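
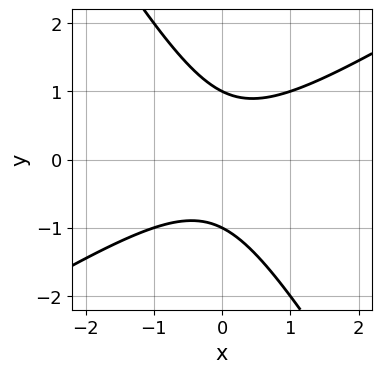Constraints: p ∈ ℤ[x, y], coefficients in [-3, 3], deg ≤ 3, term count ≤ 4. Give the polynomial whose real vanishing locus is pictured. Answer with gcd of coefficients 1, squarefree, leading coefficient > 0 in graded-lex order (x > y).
First, degree: a generic line meets the curve in up to 2 points, so deg p = 2.
Next, from the visible intercepts: the curve avoids every integer x-axis point in the box; among the integer gridlines, it crosses the y-axis at y ∈ {-1, 1}.
Finally, putting this together gives p.

x^2 - x*y - y^2 + 1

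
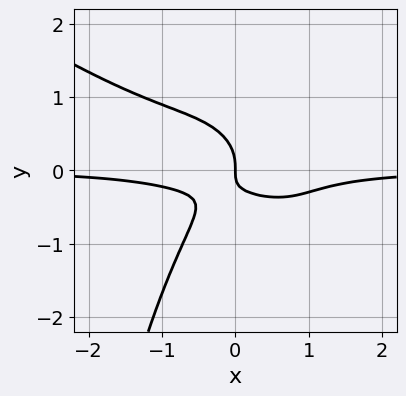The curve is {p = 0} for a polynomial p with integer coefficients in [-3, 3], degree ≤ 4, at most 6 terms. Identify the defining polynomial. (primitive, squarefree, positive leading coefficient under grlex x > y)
(a) Degree: the shape is more complex than any degree-3 curve, so deg p = 4.
(b) Against the integer gridlines: it crosses the y-axis at the gridline y = 0; one x-axis crossing is at x = 0.
(c) Solving for integer coefficients yields p as stated.

2*x^3*y + 3*x^2*y^2 + 3*y^3 + 2*x*y + x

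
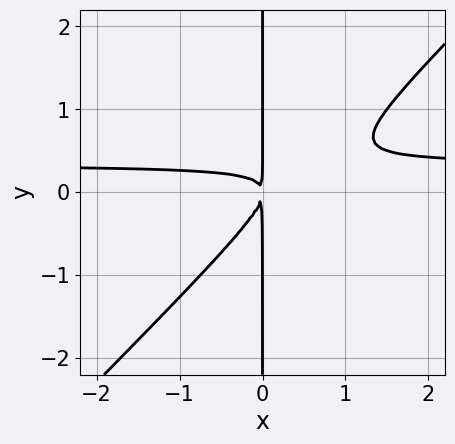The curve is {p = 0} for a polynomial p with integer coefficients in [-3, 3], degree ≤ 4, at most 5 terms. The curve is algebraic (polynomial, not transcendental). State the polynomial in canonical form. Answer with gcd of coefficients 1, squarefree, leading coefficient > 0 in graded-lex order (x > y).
3*x^2*y - 3*x*y^2 - x^2

(a) deg p = 3. No degree-2 curve has this shape.
(b) Reading off the gridlines: the visible y-axis segment lies entirely on the curve.
(c) Fitting integer coefficients to these (and the overall shape) gives p.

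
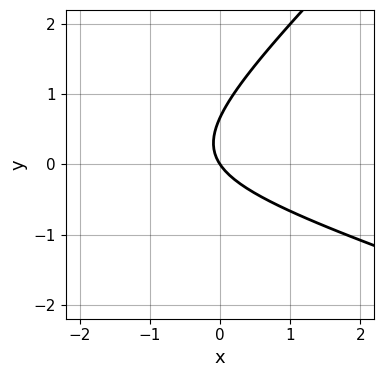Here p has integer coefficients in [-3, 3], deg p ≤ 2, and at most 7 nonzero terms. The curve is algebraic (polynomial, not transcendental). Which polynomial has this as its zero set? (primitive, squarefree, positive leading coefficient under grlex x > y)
x^2 + 2*x*y - 3*y^2 + 3*x + 2*y

Degree: no degree-1 curve has this shape, so deg p = 2.
Reading off the gridlines: one y-axis crossing is at y = 0; it meets the x-axis at x = 0 (among the integer gridlines).
The integer polynomial consistent with all of this is the stated p.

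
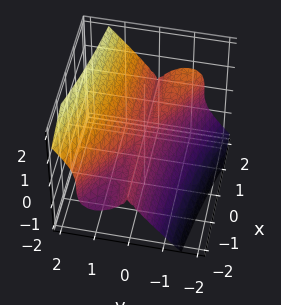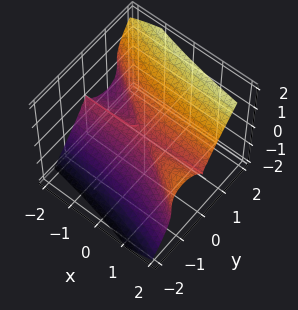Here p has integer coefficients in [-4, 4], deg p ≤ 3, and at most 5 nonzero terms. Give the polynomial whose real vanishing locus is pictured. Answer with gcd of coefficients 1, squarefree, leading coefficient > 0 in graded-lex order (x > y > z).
2*x*y^2 + 3*y^3 - 2*z^3

(a) Degree: the shape is more complex than any degree-2 surface, so deg p = 3.
(b) From the visible intercepts: it crosses the y-axis at the gridline y = 0; the visible x-axis segment lies entirely on the surface.
(c) Solving for integer coefficients yields p as stated.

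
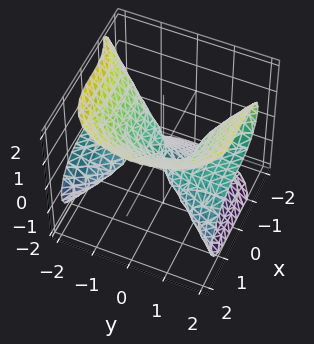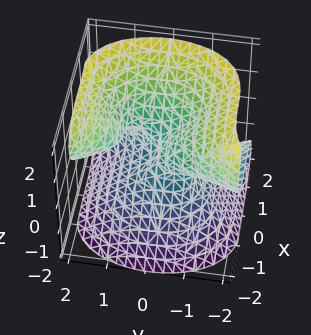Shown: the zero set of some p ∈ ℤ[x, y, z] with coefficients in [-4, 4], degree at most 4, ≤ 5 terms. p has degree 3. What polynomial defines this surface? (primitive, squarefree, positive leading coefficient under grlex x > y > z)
3*x^3 + 3*y^2*z - 3*z^3 - y

(a) Degree: the shape is more complex than any degree-2 surface, so deg p = 3.
(b) Reading off the gridlines: one z-axis crossing is at z = 0; it crosses the y-axis at the gridline y = 0; it crosses the x-axis at the gridline x = 0.
(c) Fitting integer coefficients to these (and the overall shape) gives p.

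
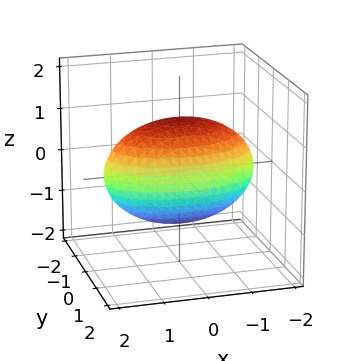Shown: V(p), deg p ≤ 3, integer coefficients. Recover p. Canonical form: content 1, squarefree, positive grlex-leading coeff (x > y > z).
(a) The degree is 2 — bounded and convex; a quadric.
(b) Symmetries: mirror symmetry y ↦ −y ⇒ only even powers of y; it's symmetric under x → −x, forcing even powers of x; mirror symmetry z ↦ −z ⇒ only even powers of z.
(c) Checking where it meets the axes: among the integer gridlines, it crosses the y-axis at y ∈ {-1, 1}.
(d) Matching integer coefficients to the picture gives p.

x^2 + 3*y^2 + 2*z^2 - 3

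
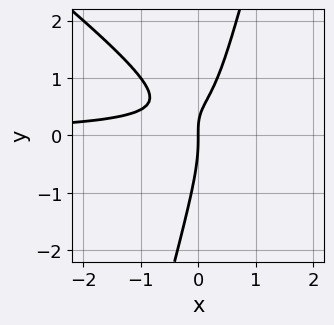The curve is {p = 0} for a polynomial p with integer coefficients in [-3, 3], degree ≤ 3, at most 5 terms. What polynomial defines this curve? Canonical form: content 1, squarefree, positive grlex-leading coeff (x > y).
3*x^2*y + 3*x*y^2 - y^3 - 3*x*y + 2*x

(a) deg p = 3.
(b) Observable constraints: it crosses the y-axis at the gridline y = 0; it meets the x-axis at x = 0 (among the integer gridlines).
(c) The integer polynomial consistent with all of this is the stated p.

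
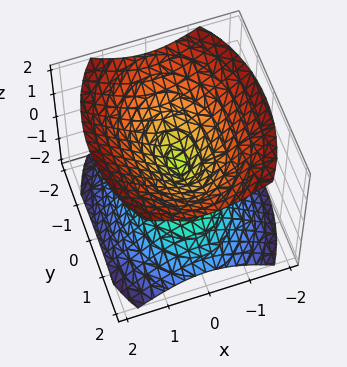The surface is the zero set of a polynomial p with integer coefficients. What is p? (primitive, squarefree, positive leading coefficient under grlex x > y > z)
(a) I count 2 distinct pieces. They look like related sheets of one shape, so recover p as a whole.
(b) Degree: two nappes meeting at a single point; a quadric, so deg p = 2.
(c) Symmetries: mirror symmetry z ↦ −z ⇒ only even powers of z; the x ↦ −x reflection is a symmetry, so x appears only in even powers; it's symmetric under y → −y, forcing even powers of y.
(d) Against the integer gridlines: it meets the z-axis at z = 0 (among the integer gridlines); it crosses the x-axis at the gridline x = 0.
(e) Solving for integer coefficients yields p as stated.

2*x^2 + y^2 - 2*z^2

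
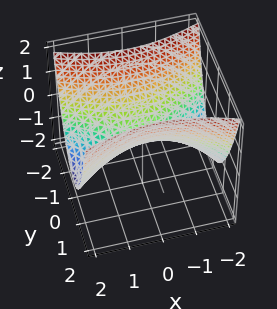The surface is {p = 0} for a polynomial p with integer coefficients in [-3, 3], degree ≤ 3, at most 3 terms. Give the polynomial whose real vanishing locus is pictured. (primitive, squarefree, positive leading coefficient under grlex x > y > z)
x^2 - 3*y^2 + 3*z

First, the degree is 2 — a hyperbolic paraboloid; a quadric.
Then, symmetries: mirror symmetry y ↦ −y ⇒ only even powers of y; it's symmetric under x → −x, forcing even powers of x.
Then, reading off the gridlines: it meets the y-axis at y = 0 (among the integer gridlines); one x-axis crossing is at x = 0; it meets the z-axis at z = 0 (among the integer gridlines).
Finally, matching integer coefficients to the picture gives p.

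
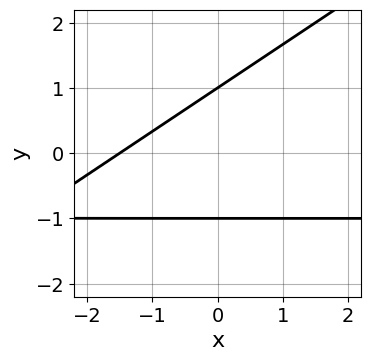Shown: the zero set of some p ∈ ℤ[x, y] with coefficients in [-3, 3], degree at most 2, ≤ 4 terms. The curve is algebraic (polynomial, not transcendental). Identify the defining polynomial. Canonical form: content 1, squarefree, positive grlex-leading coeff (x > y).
The degree is 2 — a generic line meets the curve in up to 2 points.
Checking where it meets the axes: among the integer gridlines, it crosses the y-axis at y ∈ {-1, 1}.
The integer polynomial consistent with all of this is the stated p.

2*x*y - 3*y^2 + 2*x + 3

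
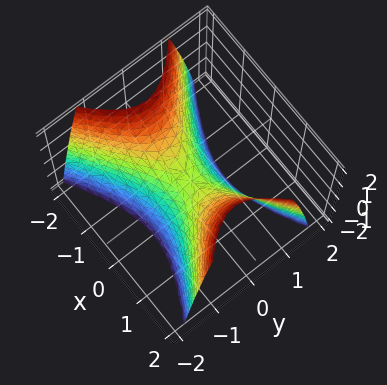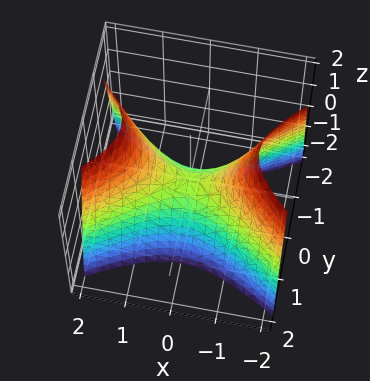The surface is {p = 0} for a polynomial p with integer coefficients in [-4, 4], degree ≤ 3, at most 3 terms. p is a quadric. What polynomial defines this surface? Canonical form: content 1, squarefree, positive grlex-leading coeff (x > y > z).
x^2 - 2*y^2 - z

First, the degree is 2 — a saddle surface; a quadric.
Then, symmetries: it's symmetric under y → −y, forcing even powers of y; the x ↦ −x reflection is a symmetry, so x appears only in even powers.
Next, reading off the gridlines: it meets the x-axis at x = 0 (among the integer gridlines); it crosses the z-axis at the gridline z = 0; one y-axis crossing is at y = 0.
Finally, putting this together gives p.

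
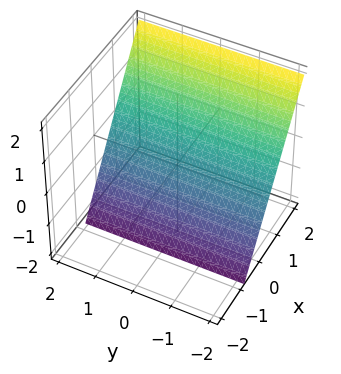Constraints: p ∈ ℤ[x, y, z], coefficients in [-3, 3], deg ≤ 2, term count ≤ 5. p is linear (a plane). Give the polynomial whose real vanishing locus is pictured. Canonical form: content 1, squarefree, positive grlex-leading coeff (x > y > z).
1. Degree: the surface is flat (a plane), so deg p = 1.
2. Observable constraints: it misses every integer gridline on the y-axis; one z-axis crossing is at z = -1.
3. The integer polynomial consistent with all of this is the stated p.

3*x - 2*z - 2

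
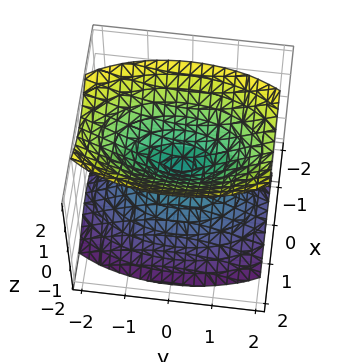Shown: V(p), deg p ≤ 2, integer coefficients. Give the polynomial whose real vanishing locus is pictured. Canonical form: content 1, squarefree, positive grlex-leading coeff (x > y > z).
3*x^2 + y^2 - 2*z^2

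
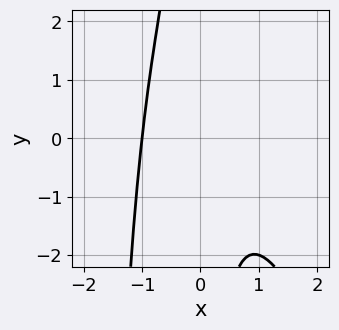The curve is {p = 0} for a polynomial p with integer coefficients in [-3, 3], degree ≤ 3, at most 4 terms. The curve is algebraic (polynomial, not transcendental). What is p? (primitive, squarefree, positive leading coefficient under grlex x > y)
1. Degree: no degree-2 curve has this shape, so deg p = 3.
2. Checking where it meets the axes: the curve avoids every integer y-axis point in the box; one x-axis crossing is at x = -1.
3. The integer polynomial consistent with all of this is the stated p.

3*x^3 + x^2*y + 2*x*y + 3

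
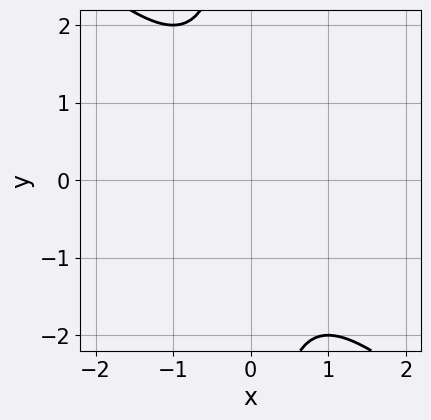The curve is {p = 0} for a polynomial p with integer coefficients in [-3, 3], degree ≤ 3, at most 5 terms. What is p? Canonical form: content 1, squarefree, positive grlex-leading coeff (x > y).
x^2 + x*y + 1

1. The degree is 2 — the shape is more complex than any degree-1 curve.
2. Observable constraints: no x-intercept at any integer in the box; the curve avoids every integer y-axis point in the box.
3. Fitting integer coefficients to these (and the overall shape) gives p.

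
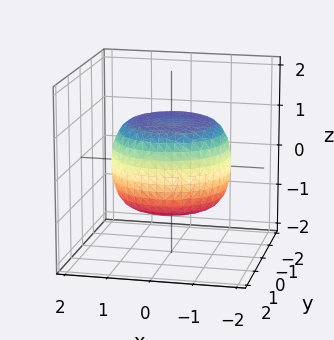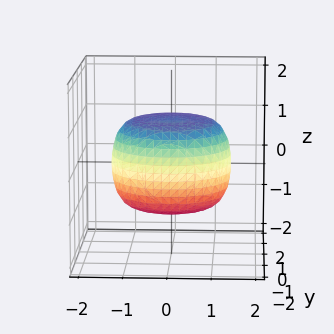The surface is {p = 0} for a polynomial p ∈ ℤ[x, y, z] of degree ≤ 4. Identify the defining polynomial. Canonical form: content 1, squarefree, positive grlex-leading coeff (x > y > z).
x^4 + 2*x^2*y^2 + y^4 - x^2 - y^2 + 2*z^2 - 2

First, the degree is 4 — no degree-3 surface has this shape.
Then, symmetries: rotational symmetry about the z-axis ⇒ p depends on x, y only through x² + y².
Next, checking where it meets the axes: a circular section at z = 0 has radius between 1 and 2; the z-axis gridline crossings are at z ∈ {-1, 1}.
Finally, the integer polynomial consistent with all of this is the stated p.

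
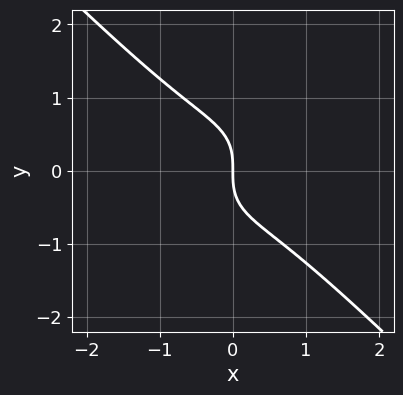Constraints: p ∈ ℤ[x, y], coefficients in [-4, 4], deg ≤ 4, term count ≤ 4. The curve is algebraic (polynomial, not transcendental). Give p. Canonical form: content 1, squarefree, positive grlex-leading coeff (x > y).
x^3 + y^3 + x

(a) deg p = 3. No degree-2 curve has this shape.
(b) From the visible intercepts: one y-axis crossing is at y = 0; it crosses the x-axis at the gridline x = 0.
(c) Assembling these constraints gives the stated polynomial.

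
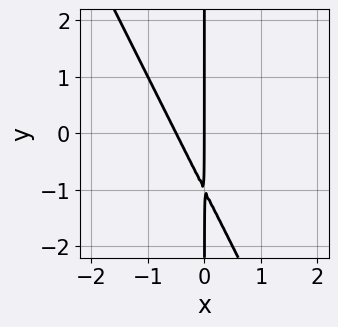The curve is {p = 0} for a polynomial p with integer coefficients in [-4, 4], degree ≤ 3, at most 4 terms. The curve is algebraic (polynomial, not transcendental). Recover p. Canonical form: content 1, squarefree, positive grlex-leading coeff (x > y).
(a) Degree: the shape is more complex than any degree-1 curve, so deg p = 2.
(b) Checking where it meets the axes: the visible y-axis segment lies entirely on the curve; one x-axis crossing is at x = 0.
(c) Solving for integer coefficients yields p as stated.

2*x^2 + x*y + x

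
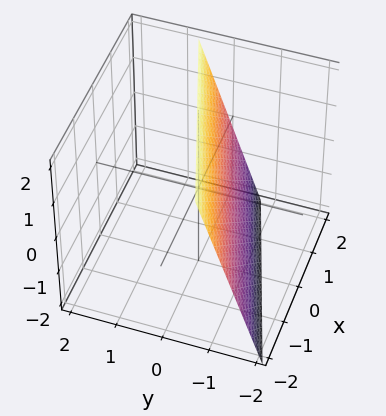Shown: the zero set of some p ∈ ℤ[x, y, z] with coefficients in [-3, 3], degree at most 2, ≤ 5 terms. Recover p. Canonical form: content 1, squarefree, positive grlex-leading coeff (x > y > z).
Degree: every cross-section is a straight line — this is a plane, so deg p = 1.
Reading off the gridlines: it meets the z-axis at z = 2 (among the integer gridlines); it meets the x-axis at x = 2 (among the integer gridlines).
Assembling these constraints gives the stated polynomial.

x - 3*y + z - 2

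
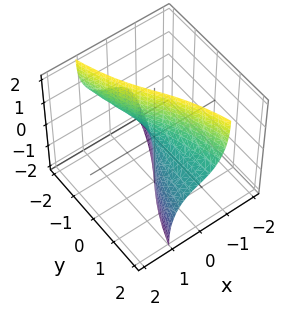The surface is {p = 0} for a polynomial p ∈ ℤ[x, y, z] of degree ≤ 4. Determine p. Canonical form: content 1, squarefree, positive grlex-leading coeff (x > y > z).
2*x^3 + x*z^2 + 2*y*z + 2*x

Degree: a generic line meets the surface in up to 3 points, so deg p = 3.
Reading off the gridlines: every point of the y-axis in the box is on the surface; the visible z-axis segment lies entirely on the surface.
Putting this together gives p.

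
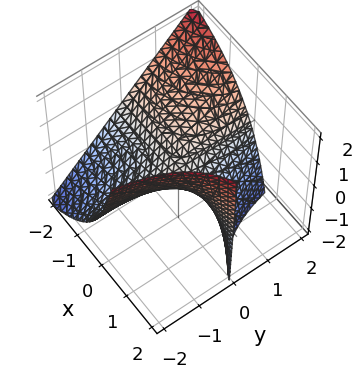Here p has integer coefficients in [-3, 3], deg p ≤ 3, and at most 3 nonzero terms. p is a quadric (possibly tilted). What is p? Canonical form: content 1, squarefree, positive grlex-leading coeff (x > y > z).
2*x*y - x*z + 2*z

First, the degree is 2 — no degree-1 surface has this shape.
Next, from the axis intercepts and sections: every point of the y-axis in the box is on the surface; every point of the x-axis in the box is on the surface; it meets the z-axis at z = 0 (among the integer gridlines).
Finally, these observations pin down the coefficients.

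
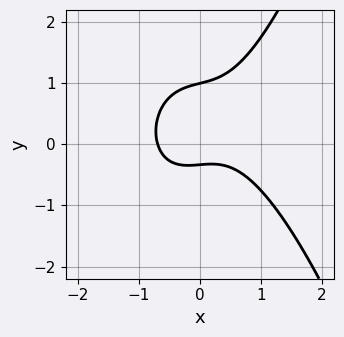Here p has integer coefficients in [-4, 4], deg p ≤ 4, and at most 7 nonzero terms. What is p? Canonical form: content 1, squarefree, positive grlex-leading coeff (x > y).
1. deg p = 3. No degree-2 curve has this shape.
2. Checking where it meets the axes: it meets the y-axis at y = 1 (among the integer gridlines).
3. Assembling these constraints gives the stated polynomial.

3*x^3 + x*y - 3*y^2 + 2*y + 1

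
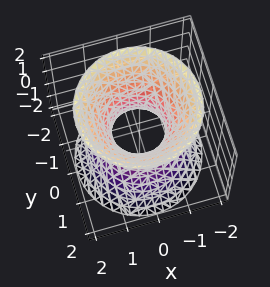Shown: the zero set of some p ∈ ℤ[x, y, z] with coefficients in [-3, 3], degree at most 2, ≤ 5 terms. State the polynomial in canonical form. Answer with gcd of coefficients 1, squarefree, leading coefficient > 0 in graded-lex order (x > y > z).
1. The degree is 2 — a generic line meets the surface in up to 2 points.
2. Symmetries: the surface is invariant under rotation about z: p = q(x² + y², z).
3. Reading off the gridlines: a circular section at z = -1 has radius between 1 and 2; no z-intercept at any integer in the box.
4. Matching integer coefficients to the picture gives p.

3*x^2 + 3*y^2 - 2*z^2 - 2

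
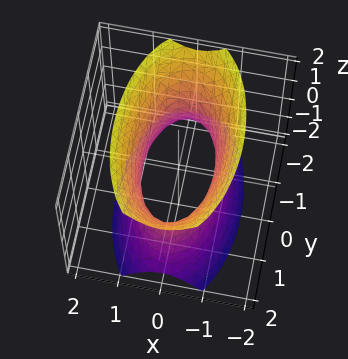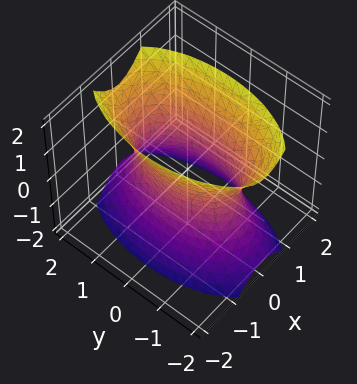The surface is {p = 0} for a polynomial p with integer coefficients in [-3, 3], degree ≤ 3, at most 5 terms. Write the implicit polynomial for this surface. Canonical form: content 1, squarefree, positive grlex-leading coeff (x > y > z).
Degree: an hourglass — one-sheet hyperboloid; a quadric, so deg p = 2.
Symmetries: it's symmetric under z → −z, forcing even powers of z; mirror symmetry y ↦ −y ⇒ only even powers of y; the x ↦ −x reflection is a symmetry, so x appears only in even powers.
From the visible intercepts: it misses every integer gridline on the z-axis.
Solving for integer coefficients yields p as stated.

3*x^2 + y^2 - z^2 - 2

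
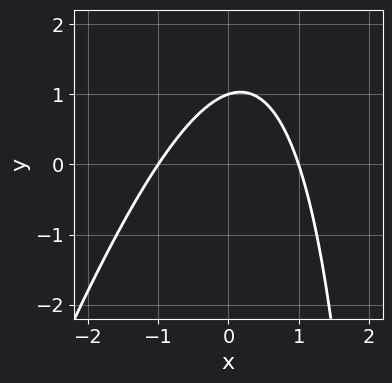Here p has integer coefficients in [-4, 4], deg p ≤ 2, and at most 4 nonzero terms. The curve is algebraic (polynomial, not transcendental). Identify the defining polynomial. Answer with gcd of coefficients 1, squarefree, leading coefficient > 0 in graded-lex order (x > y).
3*x^2 - x*y + 3*y - 3

1. The degree is 2 — no degree-1 curve has this shape.
2. From the axis intercepts and sections: one y-axis crossing is at y = 1; among the integer gridlines, it crosses the x-axis at x ∈ {-1, 1}.
3. Matching integer coefficients to the picture gives p.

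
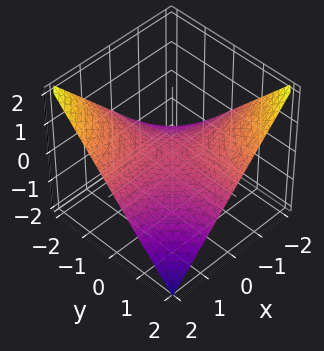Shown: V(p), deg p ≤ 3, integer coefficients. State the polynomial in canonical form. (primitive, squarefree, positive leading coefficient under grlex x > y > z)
x*y + 2*z

(a) Degree: a hyperbolic paraboloid; a quadric, so deg p = 2.
(b) From the axis intercepts and sections: every point of the x-axis in the box is on the surface; the visible y-axis segment lies entirely on the surface; it crosses the z-axis at the gridline z = 0.
(c) These observations pin down the coefficients.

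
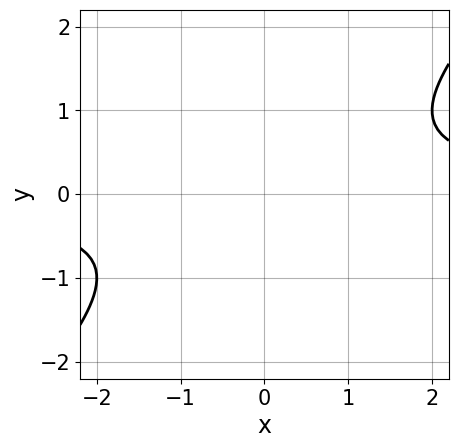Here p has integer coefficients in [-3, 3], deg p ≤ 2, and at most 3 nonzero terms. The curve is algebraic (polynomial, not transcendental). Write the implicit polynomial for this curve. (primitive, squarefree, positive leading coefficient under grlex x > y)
x*y - y^2 - 1

The degree is 2 — a generic line meets the curve in up to 2 points.
Against the integer gridlines: it misses every integer gridline on the x-axis; no y-intercept at any integer in the box.
Fitting integer coefficients to these (and the overall shape) gives p.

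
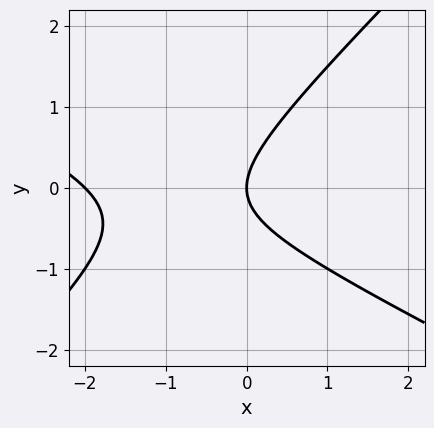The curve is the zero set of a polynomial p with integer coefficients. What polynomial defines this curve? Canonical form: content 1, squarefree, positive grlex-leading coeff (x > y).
x^2 + x*y - 2*y^2 + 2*x

(a) The degree is 2 — the shape is more complex than any degree-1 curve.
(b) From the visible intercepts: it crosses the y-axis at the gridline y = 0; the x-axis gridline crossings are at x ∈ {-2, 0}.
(c) Solving for integer coefficients yields p as stated.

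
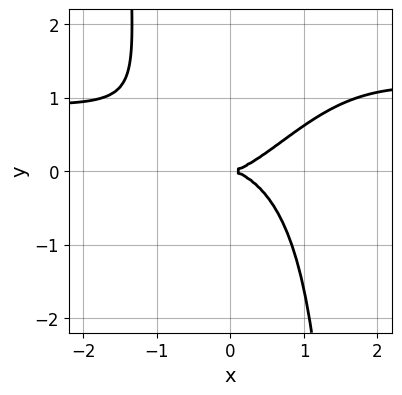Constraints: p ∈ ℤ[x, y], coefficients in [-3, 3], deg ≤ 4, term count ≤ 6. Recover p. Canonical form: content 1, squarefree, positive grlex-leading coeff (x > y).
(a) The degree is 4 — no degree-3 curve has this shape.
(b) Observable constraints: it meets the x-axis at x = 0 (among the integer gridlines); one y-axis crossing is at y = 0.
(c) Matching integer coefficients to the picture gives p.

2*x^3*y - x^2*y^2 - 2*x^3 + 3*y^2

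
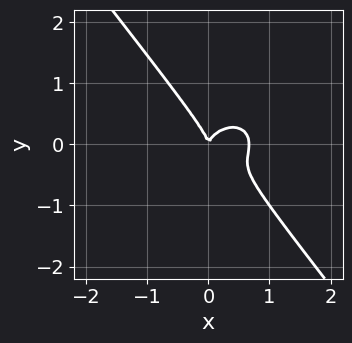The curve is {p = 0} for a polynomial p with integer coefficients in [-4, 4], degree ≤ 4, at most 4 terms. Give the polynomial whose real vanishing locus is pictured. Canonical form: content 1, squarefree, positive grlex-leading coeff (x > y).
3*x^3 + 2*x*y^2 + 3*y^3 - 2*x^2

Degree: no degree-2 curve has this shape, so deg p = 3.
Against the integer gridlines: it meets the x-axis at x = 0 (among the integer gridlines); it crosses the y-axis at the gridline y = 0.
Putting this together gives p.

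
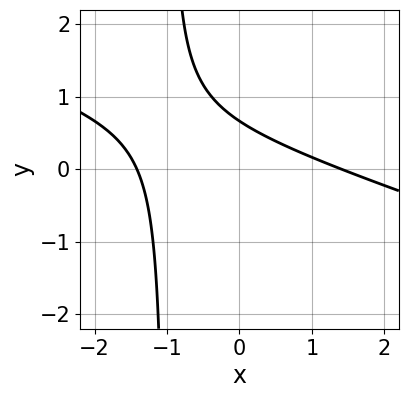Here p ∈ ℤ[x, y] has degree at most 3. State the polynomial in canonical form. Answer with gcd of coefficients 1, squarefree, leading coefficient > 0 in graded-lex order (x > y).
Degree: a generic line meets the curve in up to 2 points, so deg p = 2.
The integer polynomial consistent with all of this is the stated p.

x^2 + 3*x*y + 3*y - 2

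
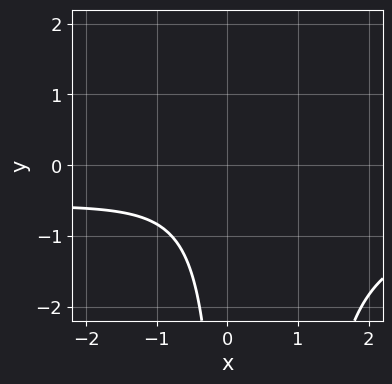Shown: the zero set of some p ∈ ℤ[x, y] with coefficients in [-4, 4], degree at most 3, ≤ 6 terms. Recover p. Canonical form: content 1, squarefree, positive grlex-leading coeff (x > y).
3*x^2*y + 2*x^2 - 3*x*y + 3

Degree: a generic line meets the curve in up to 3 points, so deg p = 3.
Against the integer gridlines: the curve avoids every integer x-axis point in the box; it misses every integer gridline on the y-axis.
Putting this together gives p.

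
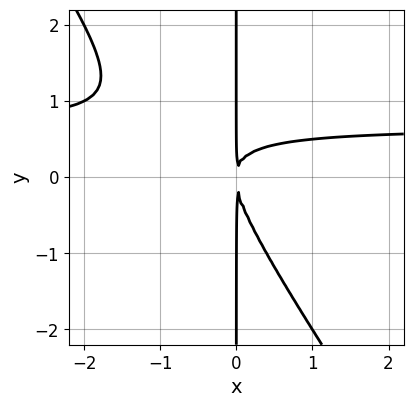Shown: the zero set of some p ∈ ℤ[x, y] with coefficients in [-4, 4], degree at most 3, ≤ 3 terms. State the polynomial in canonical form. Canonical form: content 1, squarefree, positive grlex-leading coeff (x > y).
3*x^2*y + 2*x*y^2 - 2*x^2

First, degree: no degree-2 curve has this shape, so deg p = 3.
Next, observable constraints: the visible y-axis segment lies entirely on the curve.
Finally, matching integer coefficients to the picture gives p.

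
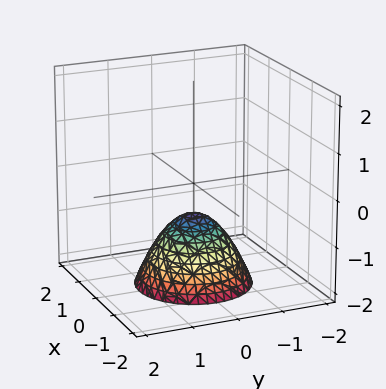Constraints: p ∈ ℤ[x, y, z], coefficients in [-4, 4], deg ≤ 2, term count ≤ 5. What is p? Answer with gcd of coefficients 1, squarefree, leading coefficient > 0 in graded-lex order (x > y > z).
3*x^2 + 3*y^2 + 3*z + 2

(a) The degree is 2 — the shape is more complex than any degree-1 surface.
(b) Symmetries: every cross-section ⟂ z is a circle, so x, y appear only via x² + y².
(c) From the axis intercepts and sections: no y-intercept at any integer in the box; a circular section at z = -1 has radius between 0 and 1.
(d) Assembling these constraints gives the stated polynomial.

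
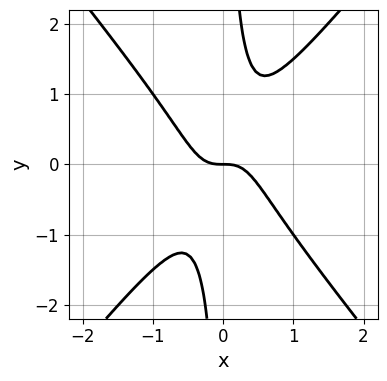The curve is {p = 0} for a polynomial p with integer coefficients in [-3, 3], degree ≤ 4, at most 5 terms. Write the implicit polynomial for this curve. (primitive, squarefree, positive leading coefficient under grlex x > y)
3*x^3 - 2*x*y^2 + y

Degree: the shape is more complex than any degree-2 curve, so deg p = 3.
Observable constraints: it crosses the y-axis at the gridline y = 0; it crosses the x-axis at the gridline x = 0.
Assembling these constraints gives the stated polynomial.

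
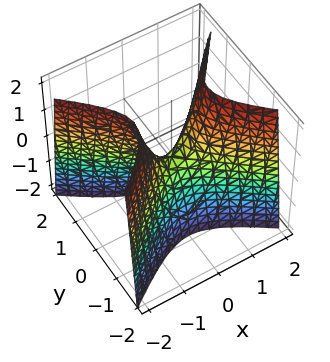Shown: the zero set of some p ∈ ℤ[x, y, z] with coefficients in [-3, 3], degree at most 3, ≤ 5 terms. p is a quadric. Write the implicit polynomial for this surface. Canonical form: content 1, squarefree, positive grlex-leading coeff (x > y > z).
2*x^2 - 3*y^2 - z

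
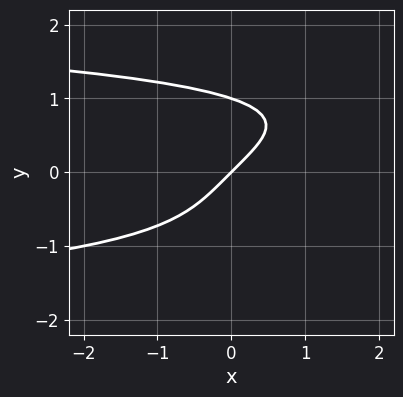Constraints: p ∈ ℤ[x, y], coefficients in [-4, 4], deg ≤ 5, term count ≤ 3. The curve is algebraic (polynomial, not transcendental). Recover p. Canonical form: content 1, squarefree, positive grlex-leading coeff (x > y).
First, deg p = 4.
Then, against the integer gridlines: among the integer gridlines, it crosses the y-axis at y ∈ {0, 1}; it meets the x-axis at x = 0 (among the integer gridlines).
Finally, solving for integer coefficients yields p as stated.

y^4 + x - y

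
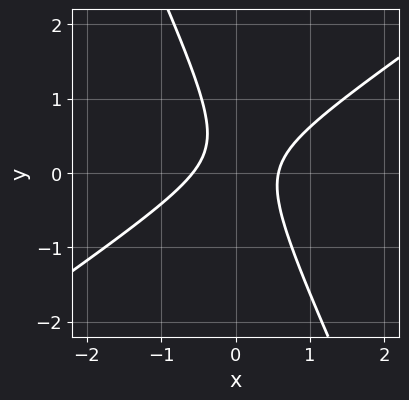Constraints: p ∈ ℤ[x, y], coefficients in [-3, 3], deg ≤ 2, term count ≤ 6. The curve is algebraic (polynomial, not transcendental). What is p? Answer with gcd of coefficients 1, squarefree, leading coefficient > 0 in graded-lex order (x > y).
The degree is 2 — a generic line meets the curve in up to 2 points.
From the visible intercepts: no y-intercept at any integer in the box.
Together with the visible shape, these determine p as stated.

3*x^2 - 3*x*y - 2*y^2 + y - 1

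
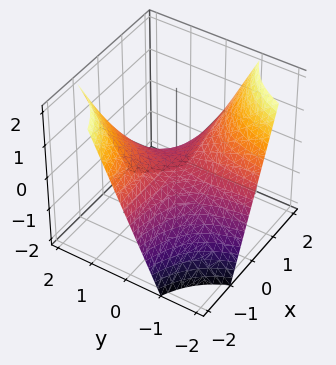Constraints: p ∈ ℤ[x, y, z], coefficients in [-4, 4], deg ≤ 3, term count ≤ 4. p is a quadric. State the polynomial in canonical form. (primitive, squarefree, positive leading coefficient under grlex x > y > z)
First, deg p = 2.
Then, observable constraints: the visible x-axis segment lies entirely on the surface; every point of the y-axis in the box is on the surface; it meets the z-axis at z = 0 (among the integer gridlines).
Finally, assembling these constraints gives the stated polynomial.

x*y + z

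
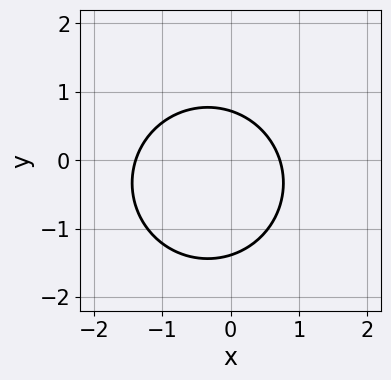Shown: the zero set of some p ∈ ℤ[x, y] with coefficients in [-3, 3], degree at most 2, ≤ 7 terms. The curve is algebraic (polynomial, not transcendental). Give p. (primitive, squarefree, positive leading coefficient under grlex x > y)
3*x^2 + 3*y^2 + 2*x + 2*y - 3

First, deg p = 2. The shape is more complex than any degree-1 curve.
Finally, solving for integer coefficients yields p as stated.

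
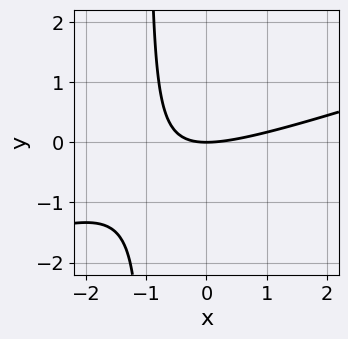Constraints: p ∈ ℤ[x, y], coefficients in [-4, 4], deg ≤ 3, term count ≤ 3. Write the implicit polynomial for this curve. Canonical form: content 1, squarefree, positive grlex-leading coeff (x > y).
The degree is 2 — the shape is more complex than any degree-1 curve.
Against the integer gridlines: it crosses the x-axis at the gridline x = 0; it meets the y-axis at y = 0 (among the integer gridlines).
Assembling these constraints gives the stated polynomial.

x^2 - 3*x*y - 3*y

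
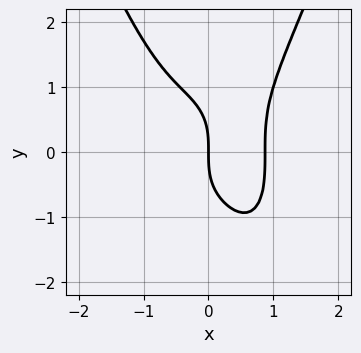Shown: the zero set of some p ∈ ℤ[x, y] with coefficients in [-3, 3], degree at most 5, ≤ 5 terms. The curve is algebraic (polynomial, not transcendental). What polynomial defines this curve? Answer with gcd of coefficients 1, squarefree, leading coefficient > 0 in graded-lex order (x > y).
1. The degree is 4 — a generic line meets the curve in up to 4 points.
2. From the visible intercepts: one x-axis crossing is at x = 0; it meets the y-axis at y = 0 (among the integer gridlines).
3. Assembling these constraints gives the stated polynomial.

3*x^4 - y^3 - 2*x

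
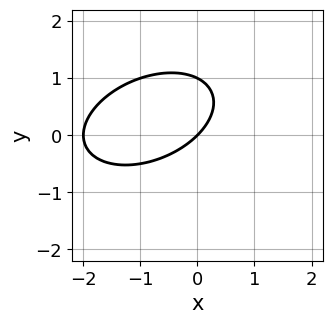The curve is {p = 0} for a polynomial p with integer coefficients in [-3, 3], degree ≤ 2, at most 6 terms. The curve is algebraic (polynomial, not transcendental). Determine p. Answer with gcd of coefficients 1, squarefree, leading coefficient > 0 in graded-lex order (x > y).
1. Degree: the shape is more complex than any degree-1 curve, so deg p = 2.
2. Reading off the gridlines: the x-axis gridline crossings are at x ∈ {-2, 0}; among the integer gridlines, it crosses the y-axis at y ∈ {0, 1}.
3. Assembling these constraints gives the stated polynomial.

x^2 - x*y + 2*y^2 + 2*x - 2*y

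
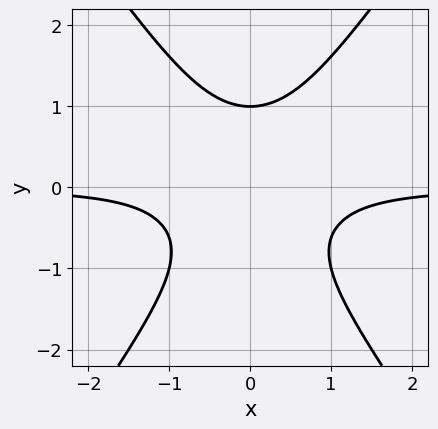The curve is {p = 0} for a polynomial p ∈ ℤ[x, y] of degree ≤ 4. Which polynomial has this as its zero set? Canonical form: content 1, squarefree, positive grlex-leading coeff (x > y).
(a) The degree is 3 — no degree-2 curve has this shape.
(b) Symmetries: the x ↦ −x reflection is a symmetry, so x appears only in even powers.
(c) From the visible intercepts: it crosses the y-axis at the gridline y = 1; it misses every integer gridline on the x-axis.
(d) The integer polynomial consistent with all of this is the stated p.

2*x^2*y - y^3 + 1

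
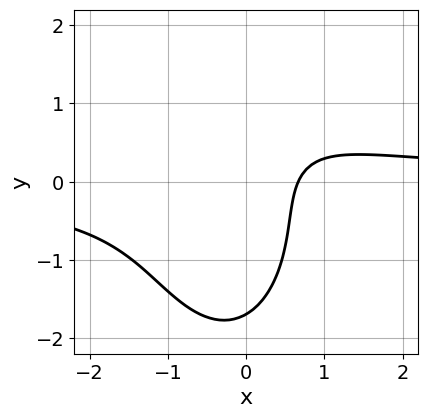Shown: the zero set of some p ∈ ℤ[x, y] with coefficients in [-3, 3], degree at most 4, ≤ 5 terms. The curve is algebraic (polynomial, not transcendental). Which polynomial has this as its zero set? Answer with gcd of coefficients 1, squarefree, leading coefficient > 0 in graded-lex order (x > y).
First, degree: the shape is more complex than any degree-2 curve, so deg p = 3.
Finally, the integer polynomial consistent with all of this is the stated p.

3*x^2*y + y^3 + y^2 - 3*x + 2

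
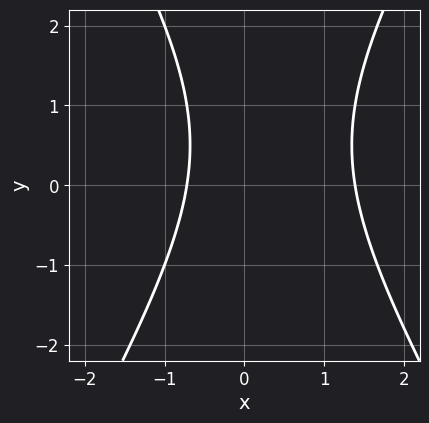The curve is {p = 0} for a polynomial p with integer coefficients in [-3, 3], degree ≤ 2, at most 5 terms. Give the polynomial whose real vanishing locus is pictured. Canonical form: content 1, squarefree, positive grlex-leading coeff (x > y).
First, the degree is 2 — no degree-1 curve has this shape.
Next, against the integer gridlines: it misses every integer gridline on the y-axis.
Finally, fitting integer coefficients to these (and the overall shape) gives p.

3*x^2 - y^2 - 2*x + y - 3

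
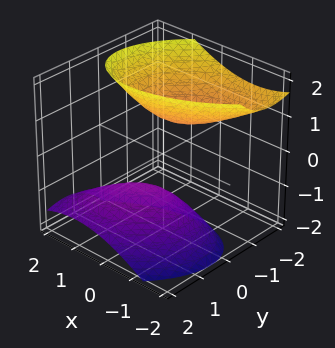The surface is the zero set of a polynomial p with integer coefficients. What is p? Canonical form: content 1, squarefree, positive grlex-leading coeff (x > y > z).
2*x^2 - 2*x*y + 3*y^2 + 3*y*z - 2*z^2 + 2

1. I count 2 distinct pieces. They look like related sheets of one shape, so recover p as a whole.
2. The degree is 2 — a generic line meets the surface in up to 2 points.
3. Observable constraints: the surface avoids every integer y-axis point in the box; the surface avoids every integer x-axis point in the box.
4. Matching integer coefficients to the picture gives p. Check: (0, 0, -1) on the z-axis lies on the surface, and p(0, 0, -1) = 0. ✓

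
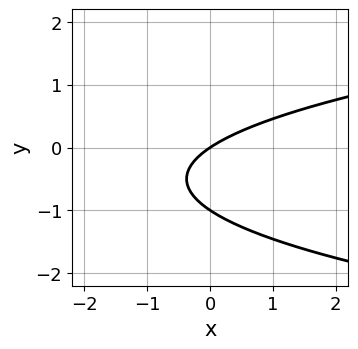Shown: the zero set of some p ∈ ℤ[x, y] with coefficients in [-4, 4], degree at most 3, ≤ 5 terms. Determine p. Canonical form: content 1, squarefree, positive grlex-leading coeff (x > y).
3*y^2 - 2*x + 3*y

1. The degree is 2 — the shape is more complex than any degree-1 curve.
2. Reading off the gridlines: it crosses the x-axis at the gridline x = 0; among the integer gridlines, it crosses the y-axis at y ∈ {-1, 0}.
3. Together with the visible shape, these determine p as stated.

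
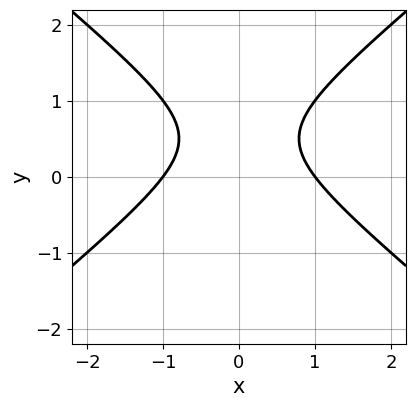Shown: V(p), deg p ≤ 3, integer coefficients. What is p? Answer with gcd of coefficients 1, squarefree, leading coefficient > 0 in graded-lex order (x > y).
2*x^2 - 3*y^2 + 3*y - 2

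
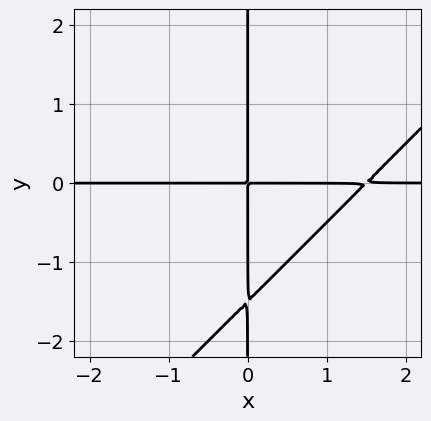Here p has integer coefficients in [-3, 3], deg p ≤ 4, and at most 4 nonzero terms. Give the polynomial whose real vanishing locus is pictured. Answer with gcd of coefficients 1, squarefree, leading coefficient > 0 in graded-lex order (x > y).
2*x^2*y - 2*x*y^2 - 3*x*y

deg p = 3. A generic line meets the curve in up to 3 points.
Checking where it meets the axes: every point of the x-axis in the box is on the curve; the visible y-axis segment lies entirely on the curve.
Together with the visible shape, these determine p as stated.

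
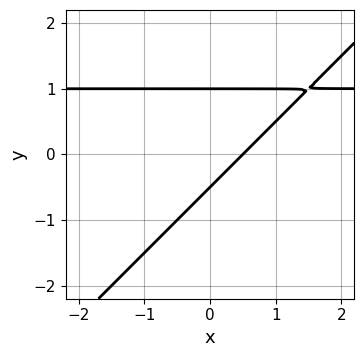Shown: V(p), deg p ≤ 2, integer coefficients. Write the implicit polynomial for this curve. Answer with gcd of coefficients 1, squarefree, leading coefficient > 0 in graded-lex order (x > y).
(a) The degree is 2 — a generic line meets the curve in up to 2 points.
(b) From the axis intercepts and sections: it meets the y-axis at y = 1 (among the integer gridlines).
(c) Assembling these constraints gives the stated polynomial.

2*x*y - 2*y^2 - 2*x + y + 1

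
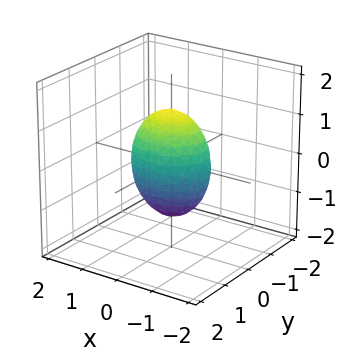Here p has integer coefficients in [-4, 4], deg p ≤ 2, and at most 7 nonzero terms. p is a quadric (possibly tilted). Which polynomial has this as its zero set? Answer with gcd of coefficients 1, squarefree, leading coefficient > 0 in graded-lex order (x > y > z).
2*x^2 - x*z + 3*y^2 + 2*y*z + 2*z^2 - 2

deg p = 2. No degree-1 surface has this shape.
Observable constraints: among the integer gridlines, it crosses the z-axis at z ∈ {-1, 1}; among the integer gridlines, it crosses the x-axis at x ∈ {-1, 1}.
Assembling these constraints gives the stated polynomial.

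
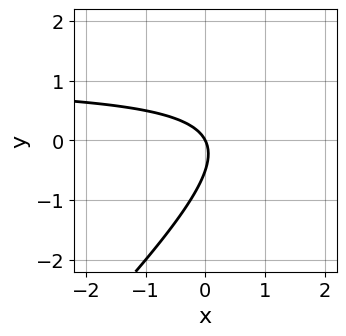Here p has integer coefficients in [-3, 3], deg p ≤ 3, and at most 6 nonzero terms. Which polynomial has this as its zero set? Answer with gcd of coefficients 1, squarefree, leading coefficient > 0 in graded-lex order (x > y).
2*x*y - 2*y^2 - 2*x - y

First, the degree is 2 — a generic line meets the curve in up to 2 points.
Next, from the visible intercepts: it meets the y-axis at y = 0 (among the integer gridlines); it crosses the x-axis at the gridline x = 0.
Finally, fitting integer coefficients to these (and the overall shape) gives p.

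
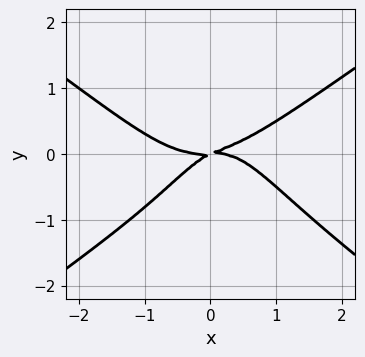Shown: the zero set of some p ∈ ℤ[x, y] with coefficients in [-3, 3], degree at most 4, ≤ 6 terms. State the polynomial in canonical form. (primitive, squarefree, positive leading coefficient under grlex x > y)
x^4 - 2*x^2*y^2 - x^2*y + x*y - 2*y^2

1. The degree is 4 — no degree-3 curve has this shape.
2. Against the integer gridlines: one y-axis crossing is at y = 0; one x-axis crossing is at x = 0.
3. Fitting integer coefficients to these (and the overall shape) gives p.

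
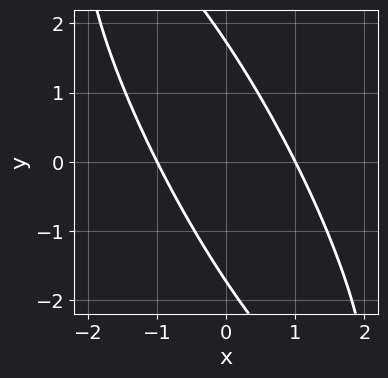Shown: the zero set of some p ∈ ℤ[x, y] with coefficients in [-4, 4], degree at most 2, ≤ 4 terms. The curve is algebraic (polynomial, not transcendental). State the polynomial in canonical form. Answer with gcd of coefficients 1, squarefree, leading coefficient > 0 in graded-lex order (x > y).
3*x^2 + 3*x*y + y^2 - 3

(a) deg p = 2. The shape is more complex than any degree-1 curve.
(b) Checking where it meets the axes: the x-axis gridline crossings are at x ∈ {-1, 1}.
(c) Together with the visible shape, these determine p as stated.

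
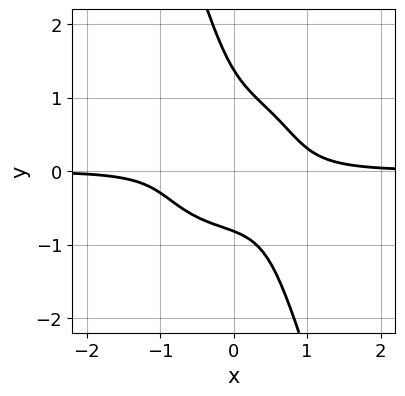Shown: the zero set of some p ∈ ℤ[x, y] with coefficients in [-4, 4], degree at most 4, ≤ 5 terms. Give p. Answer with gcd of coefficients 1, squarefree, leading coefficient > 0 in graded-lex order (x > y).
3*x^3*y + 3*x*y^3 + y^4 - y^3 - 1

First, the degree is 4 — a generic line meets the curve in up to 4 points.
Next, checking where it meets the axes: the curve avoids every integer x-axis point in the box.
Finally, solving for integer coefficients yields p as stated.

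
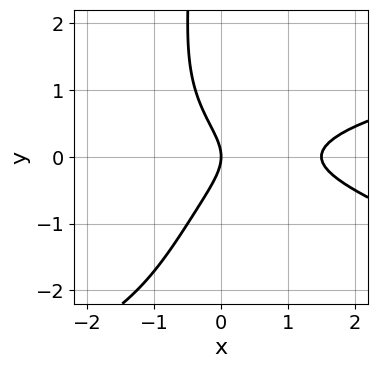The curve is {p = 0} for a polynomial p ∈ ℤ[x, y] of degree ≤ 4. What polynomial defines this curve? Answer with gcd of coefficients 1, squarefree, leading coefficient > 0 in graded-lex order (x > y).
(a) Degree: the shape is more complex than any degree-3 curve, so deg p = 4.
(b) Checking where it meets the axes: it crosses the x-axis at the gridline x = 0; one y-axis crossing is at y = 0.
(c) Fitting integer coefficients to these (and the overall shape) gives p.

x*y^3 + 3*x*y^2 - 2*x^2 + 3*y^2 + 3*x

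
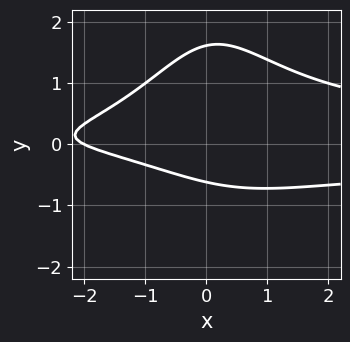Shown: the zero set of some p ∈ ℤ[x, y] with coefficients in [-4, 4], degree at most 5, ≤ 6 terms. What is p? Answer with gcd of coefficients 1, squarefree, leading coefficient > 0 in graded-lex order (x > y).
(a) deg p = 4. A generic line meets the curve in up to 4 points.
(b) Observable constraints: one x-axis crossing is at x = -2.
(c) These observations pin down the coefficients.

x^2*y^2 + 2*y^2 - x - 2*y - 2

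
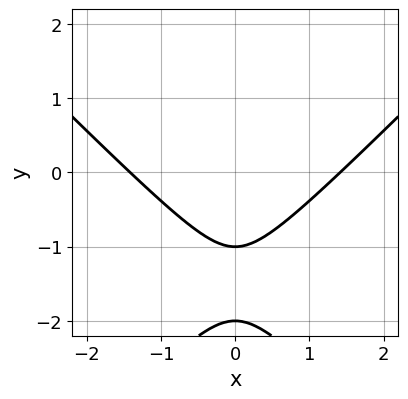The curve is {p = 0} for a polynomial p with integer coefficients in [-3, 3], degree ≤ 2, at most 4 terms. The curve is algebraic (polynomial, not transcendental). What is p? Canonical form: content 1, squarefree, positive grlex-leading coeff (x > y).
x^2 - y^2 - 3*y - 2

(a) Degree: the shape is more complex than any degree-1 curve, so deg p = 2.
(b) Symmetries: it's symmetric under x → −x, forcing even powers of x.
(c) Against the integer gridlines: among the integer gridlines, it crosses the y-axis at y ∈ {-2, -1}.
(d) Solving for integer coefficients yields p as stated.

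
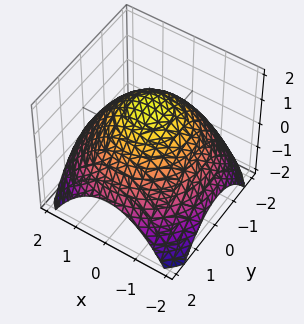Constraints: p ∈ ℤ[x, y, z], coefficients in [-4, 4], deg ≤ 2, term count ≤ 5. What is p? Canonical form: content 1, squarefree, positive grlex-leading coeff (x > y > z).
x^2 + y^2 + 2*z - 3

1. Degree: no degree-1 surface has this shape, so deg p = 2.
2. By symmetry, the z-axis is an axis of rotation, so x and y enter only as x² + y².
3. From the visible intercepts: a circular section at z = 1 has radius exactly 1.
4. Matching integer coefficients to the picture gives p.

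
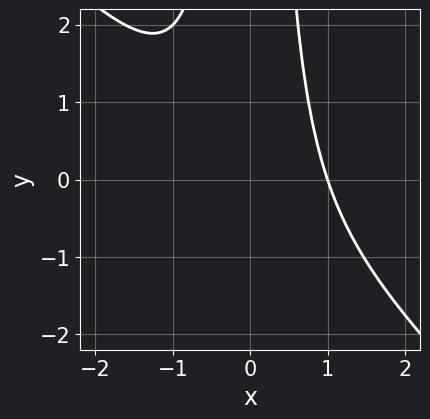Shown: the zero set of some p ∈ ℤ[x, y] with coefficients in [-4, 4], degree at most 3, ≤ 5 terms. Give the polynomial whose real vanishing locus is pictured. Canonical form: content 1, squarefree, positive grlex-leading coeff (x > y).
First, deg p = 3.
Then, observable constraints: it crosses the x-axis at the gridline x = 1; it misses every integer gridline on the y-axis.
Finally, fitting integer coefficients to these (and the overall shape) gives p.

x^3 + x^2*y - 1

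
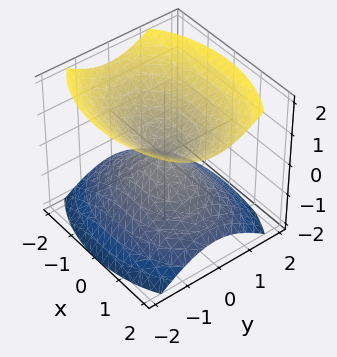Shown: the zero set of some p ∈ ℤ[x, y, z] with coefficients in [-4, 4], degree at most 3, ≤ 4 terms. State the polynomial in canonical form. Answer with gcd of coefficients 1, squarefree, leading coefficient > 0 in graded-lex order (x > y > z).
x^2 + 2*y^2 - 2*z^2

I count 2 distinct pieces. Treating them together as one polynomial.
The degree is 2 — two nappes meeting at a single point; a quadric.
Symmetries: mirror symmetry z ↦ −z ⇒ only even powers of z; mirror symmetry x ↦ −x ⇒ only even powers of x; it's symmetric under y → −y, forcing even powers of y.
Against the integer gridlines: it crosses the y-axis at the gridline y = 0; one x-axis crossing is at x = 0; one z-axis crossing is at z = 0.
The integer polynomial consistent with all of this is the stated p.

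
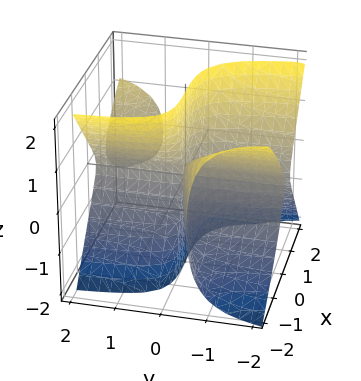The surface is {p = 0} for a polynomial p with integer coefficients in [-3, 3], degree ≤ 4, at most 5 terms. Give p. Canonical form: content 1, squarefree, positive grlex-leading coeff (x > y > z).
x^3 - 3*x^2*y + 3*y*z^2 + 2*x*y

First, the picture has 3 separate pieces.
Then, deg p = 3.
Then, from the visible intercepts: the visible y-axis segment lies entirely on the surface; the visible z-axis segment lies entirely on the surface.
Finally, solving for integer coefficients yields p as stated.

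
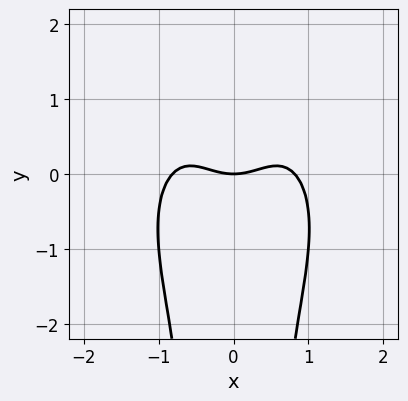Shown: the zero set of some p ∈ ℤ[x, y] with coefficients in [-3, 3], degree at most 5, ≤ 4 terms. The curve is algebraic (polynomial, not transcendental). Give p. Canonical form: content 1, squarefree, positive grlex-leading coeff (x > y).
Degree: the shape is more complex than any degree-3 curve, so deg p = 4.
Symmetries: it's symmetric under x → −x, forcing even powers of x.
From the axis intercepts and sections: one y-axis crossing is at y = 0; it crosses the x-axis at the gridline x = 0.
The integer polynomial consistent with all of this is the stated p.

3*x^4 + 2*x^2*y^2 - 2*x^2 + 3*y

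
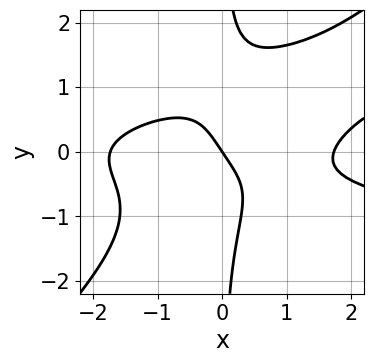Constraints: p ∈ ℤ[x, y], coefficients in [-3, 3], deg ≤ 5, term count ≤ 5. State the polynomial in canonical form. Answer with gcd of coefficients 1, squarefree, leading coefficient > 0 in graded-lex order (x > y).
(a) Degree: the shape is more complex than any degree-3 curve, so deg p = 4.
(b) Checking where it meets the axes: it crosses the x-axis at the gridline x = 0; it meets the y-axis at y = 0 (among the integer gridlines).
(c) The integer polynomial consistent with all of this is the stated p.

3*x^2*y^2 - 3*x*y^3 - x^3 + 3*x + 2*y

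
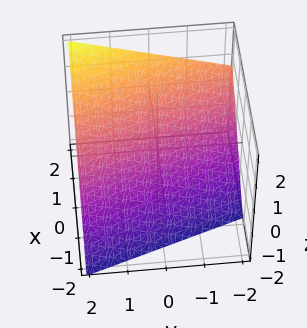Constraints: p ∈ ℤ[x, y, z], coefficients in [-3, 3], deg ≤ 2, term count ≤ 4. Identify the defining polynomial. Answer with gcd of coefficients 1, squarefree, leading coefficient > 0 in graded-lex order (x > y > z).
Degree: the surface is flat (a plane), so deg p = 1.
Observable constraints: it meets the y-axis at y = 2 (among the integer gridlines).
Matching integer coefficients to the picture gives p.

3*x + y - 3*z - 2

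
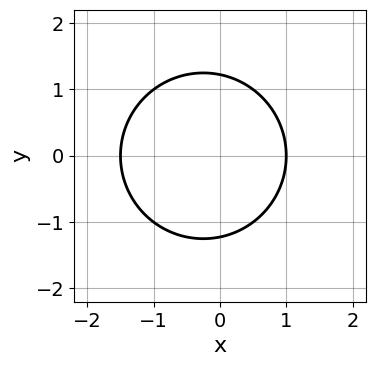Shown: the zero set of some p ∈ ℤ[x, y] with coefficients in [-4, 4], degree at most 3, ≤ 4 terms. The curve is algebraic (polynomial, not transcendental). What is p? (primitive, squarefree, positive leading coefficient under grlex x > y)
2*x^2 + 2*y^2 + x - 3

1. deg p = 2. A generic line meets the curve in up to 2 points.
2. Symmetries: it's symmetric under y → −y, forcing even powers of y.
3. From the axis intercepts and sections: it meets the x-axis at x = 1 (among the integer gridlines).
4. Fitting integer coefficients to these (and the overall shape) gives p.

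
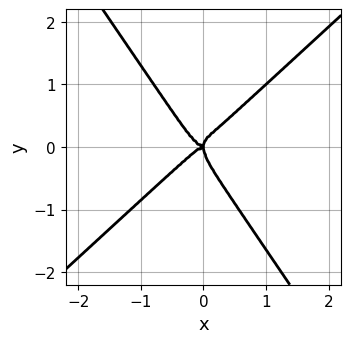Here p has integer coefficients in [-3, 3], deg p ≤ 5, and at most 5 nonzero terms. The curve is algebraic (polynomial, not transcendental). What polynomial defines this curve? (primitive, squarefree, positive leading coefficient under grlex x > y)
(a) deg p = 4. The shape is more complex than any degree-3 curve.
(b) From the visible intercepts: one y-axis crossing is at y = 0; one x-axis crossing is at x = 0.
(c) Solving for integer coefficients yields p as stated.

3*x^4 - 2*x*y^3 - 2*y^4 + x*y^2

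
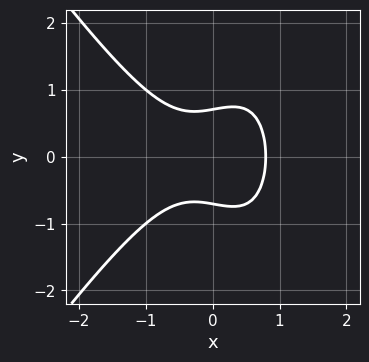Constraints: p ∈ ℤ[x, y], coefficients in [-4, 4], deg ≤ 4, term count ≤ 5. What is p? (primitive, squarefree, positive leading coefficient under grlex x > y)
2*x^3 - x*y^2 + 2*y^2 - 1

(a) Degree: a generic line meets the curve in up to 3 points, so deg p = 3.
(b) Symmetries: the y ↦ −y reflection is a symmetry, so y appears only in even powers.
(c) Solving for integer coefficients yields p as stated.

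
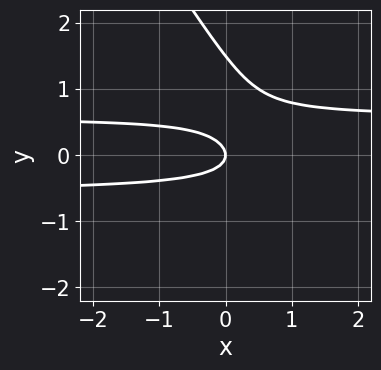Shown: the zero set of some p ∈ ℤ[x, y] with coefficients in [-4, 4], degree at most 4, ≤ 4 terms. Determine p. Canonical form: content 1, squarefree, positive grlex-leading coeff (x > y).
(a) deg p = 3.
(b) Observable constraints: it crosses the x-axis at the gridline x = 0; it crosses the y-axis at the gridline y = 0.
(c) Matching integer coefficients to the picture gives p.

3*x*y^2 + 2*y^3 - 3*y^2 - x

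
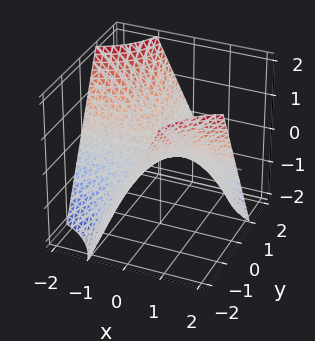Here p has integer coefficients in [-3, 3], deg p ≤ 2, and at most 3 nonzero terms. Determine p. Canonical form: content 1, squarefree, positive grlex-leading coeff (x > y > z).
x*y + z

(a) The degree is 2 — a hyperbolic paraboloid; a quadric.
(b) Observable constraints: one z-axis crossing is at z = 0; the visible x-axis segment lies entirely on the surface; every point of the y-axis in the box is on the surface.
(c) Solving for integer coefficients yields p as stated.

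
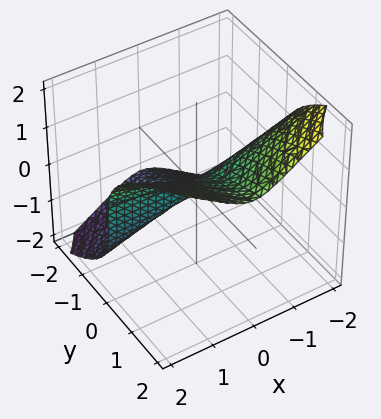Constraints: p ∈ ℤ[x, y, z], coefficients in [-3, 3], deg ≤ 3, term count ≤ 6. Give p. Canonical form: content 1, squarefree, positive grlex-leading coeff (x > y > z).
First, degree: the shape is more complex than any degree-2 surface, so deg p = 3.
Next, reading off the gridlines: the visible x-axis segment lies entirely on the surface; it meets the y-axis at y = 0 (among the integer gridlines).
Finally, solving for integer coefficients yields p as stated.

3*x^2*y + y*z^2 - 3*z^3 + y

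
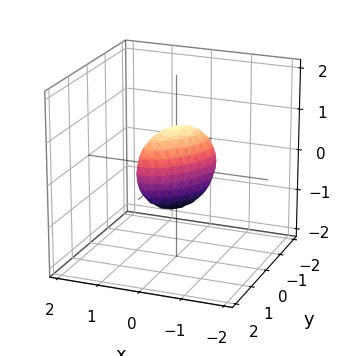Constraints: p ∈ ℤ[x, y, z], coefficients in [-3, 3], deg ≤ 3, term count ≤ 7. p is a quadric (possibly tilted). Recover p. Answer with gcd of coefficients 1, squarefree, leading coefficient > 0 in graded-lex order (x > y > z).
3*x^2 - 3*x*y + 2*y^2 + z^2 - 1

(a) deg p = 2.
(b) Checking where it meets the axes: among the integer gridlines, it crosses the z-axis at z ∈ {-1, 1}.
(c) These observations pin down the coefficients.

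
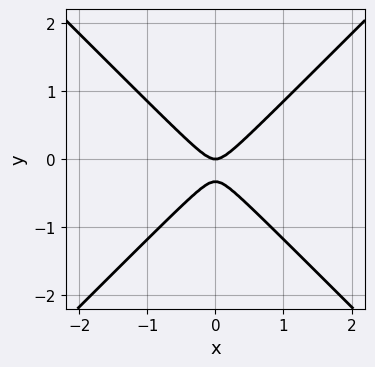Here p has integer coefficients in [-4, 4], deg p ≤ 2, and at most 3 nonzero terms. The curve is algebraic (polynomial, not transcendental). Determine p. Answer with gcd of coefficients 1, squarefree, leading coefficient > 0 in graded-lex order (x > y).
3*x^2 - 3*y^2 - y

1. deg p = 2. A generic line meets the curve in up to 2 points.
2. Symmetries: it's symmetric under x → −x, forcing even powers of x.
3. Against the integer gridlines: it meets the x-axis at x = 0 (among the integer gridlines); one y-axis crossing is at y = 0.
4. Assembling these constraints gives the stated polynomial.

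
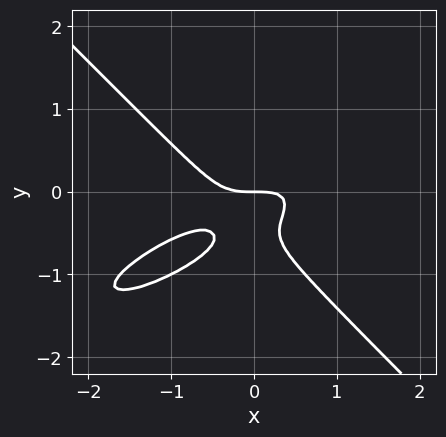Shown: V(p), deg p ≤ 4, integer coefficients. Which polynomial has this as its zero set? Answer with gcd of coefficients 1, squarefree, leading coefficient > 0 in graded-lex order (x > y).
x^3 - 2*x^2*y + 3*y^3 + 3*y^2 + y

The degree is 3 — a generic line meets the curve in up to 3 points.
Reading off the gridlines: it crosses the x-axis at the gridline x = 0; one y-axis crossing is at y = 0.
Together with the visible shape, these determine p as stated.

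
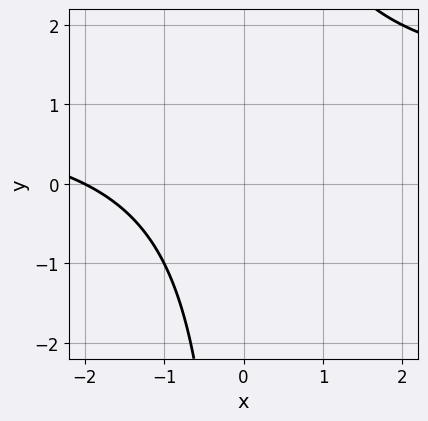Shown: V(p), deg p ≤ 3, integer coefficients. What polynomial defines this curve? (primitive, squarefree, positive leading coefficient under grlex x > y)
x*y - x - 2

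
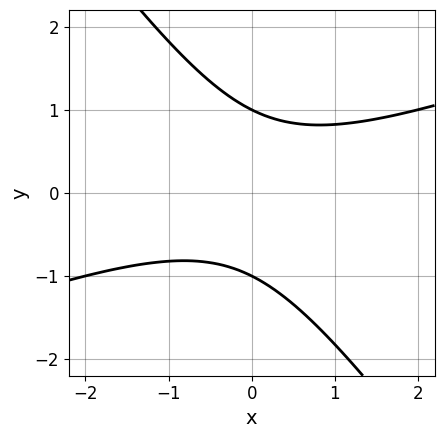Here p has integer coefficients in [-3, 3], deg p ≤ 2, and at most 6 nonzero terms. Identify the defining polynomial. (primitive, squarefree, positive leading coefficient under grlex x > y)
x^2 - 2*x*y - 2*y^2 + 2

Degree: a generic line meets the curve in up to 2 points, so deg p = 2.
Reading off the gridlines: among the integer gridlines, it crosses the y-axis at y ∈ {-1, 1}; it misses every integer gridline on the x-axis.
Solving for integer coefficients yields p as stated.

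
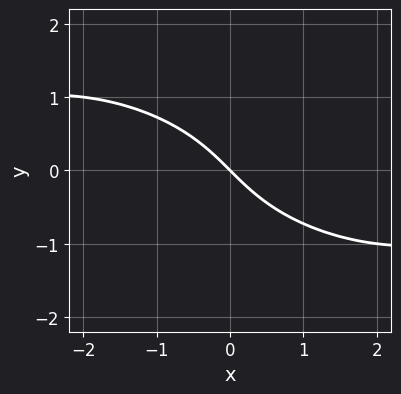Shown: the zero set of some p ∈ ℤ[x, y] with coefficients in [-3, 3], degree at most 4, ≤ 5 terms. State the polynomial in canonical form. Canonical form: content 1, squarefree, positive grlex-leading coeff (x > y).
x^2*y + 2*x*y^2 + 3*y^3 + 3*x + 3*y

(a) deg p = 3. The shape is more complex than any degree-2 curve.
(b) Checking where it meets the axes: it meets the x-axis at x = 0 (among the integer gridlines); it meets the y-axis at y = 0 (among the integer gridlines).
(c) Together with the visible shape, these determine p as stated.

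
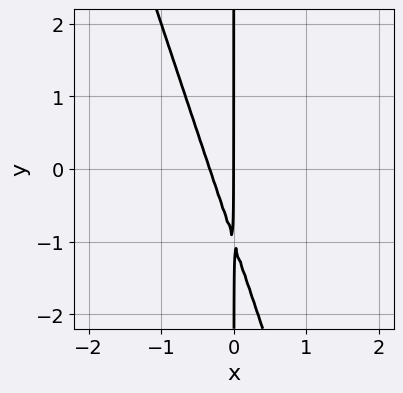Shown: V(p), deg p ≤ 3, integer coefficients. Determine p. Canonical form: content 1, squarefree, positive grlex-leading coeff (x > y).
3*x^2 + x*y + x

First, degree: no degree-1 curve has this shape, so deg p = 2.
Next, from the axis intercepts and sections: the visible y-axis segment lies entirely on the curve; it meets the x-axis at x = 0 (among the integer gridlines).
Finally, matching integer coefficients to the picture gives p.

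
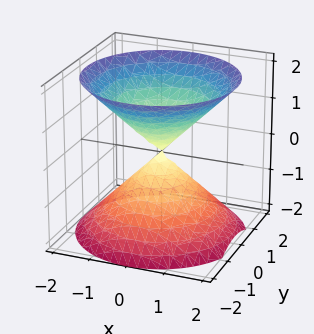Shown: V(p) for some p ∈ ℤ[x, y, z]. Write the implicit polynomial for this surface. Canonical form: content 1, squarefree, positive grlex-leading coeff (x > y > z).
(a) I count 2 distinct pieces. They look like related sheets of one shape, so recover p as a whole.
(b) Degree: two nappes meeting at a single point; a quadric, so deg p = 2.
(c) By symmetry, every cross-section ⟂ z is a circle, so x, y appear only via x² + y²; the z ↦ −z reflection is a symmetry, so z appears only in even powers.
(d) Reading off the gridlines: it meets the z-axis at z = 0 (among the integer gridlines); one x-axis crossing is at x = 0; it meets the y-axis at y = 0 (among the integer gridlines); a circular section at z = 1 has radius exactly 1.
(e) Together with the visible shape, these determine p as stated.

x^2 + y^2 - z^2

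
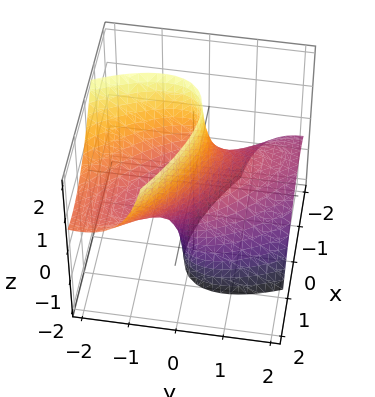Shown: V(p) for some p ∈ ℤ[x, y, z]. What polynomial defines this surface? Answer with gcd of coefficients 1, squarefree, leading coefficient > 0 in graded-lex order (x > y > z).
1. Degree: the shape is more complex than any degree-1 surface, so deg p = 2.
2. Observable constraints: it misses every integer gridline on the z-axis.
3. The integer polynomial consistent with all of this is the stated p.

2*x^2 + 3*x*y + 2*y^2 + 3*y*z - 1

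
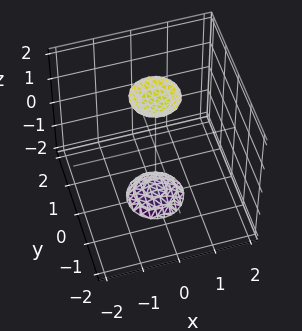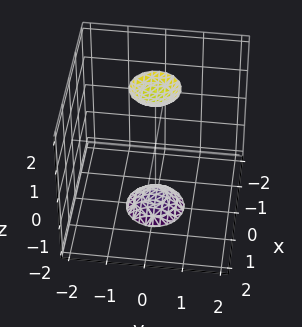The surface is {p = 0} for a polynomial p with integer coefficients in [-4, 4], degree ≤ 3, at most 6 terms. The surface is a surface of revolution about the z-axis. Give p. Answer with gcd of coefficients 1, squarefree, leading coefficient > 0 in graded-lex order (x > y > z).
3*x^2 + 3*y^2 - z^2 + 3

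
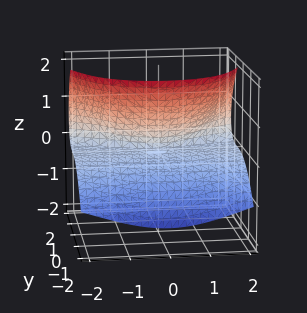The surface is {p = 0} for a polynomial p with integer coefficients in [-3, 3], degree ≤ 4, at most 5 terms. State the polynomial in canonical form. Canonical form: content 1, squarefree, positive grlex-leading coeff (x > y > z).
x^2*z - y^3 - 2*y*z - 2*z^2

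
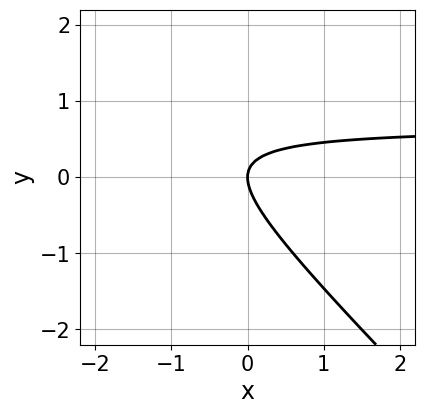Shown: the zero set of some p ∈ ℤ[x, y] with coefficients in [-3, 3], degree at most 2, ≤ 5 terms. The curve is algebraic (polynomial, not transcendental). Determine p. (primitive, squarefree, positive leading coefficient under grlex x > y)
1. The degree is 2 — a generic line meets the curve in up to 2 points.
2. Against the integer gridlines: it crosses the x-axis at the gridline x = 0; it meets the y-axis at y = 0 (among the integer gridlines).
3. Assembling these constraints gives the stated polynomial.

3*x*y + 3*y^2 - 2*x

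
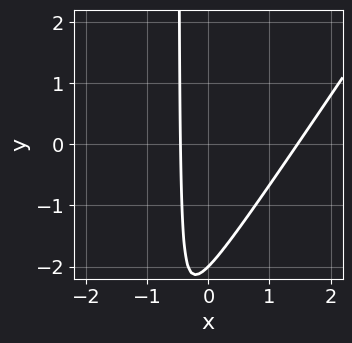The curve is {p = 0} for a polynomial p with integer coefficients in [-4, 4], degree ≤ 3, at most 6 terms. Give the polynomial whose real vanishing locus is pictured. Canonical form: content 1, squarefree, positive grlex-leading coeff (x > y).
First, degree: no degree-1 curve has this shape, so deg p = 2.
Then, observable constraints: it meets the y-axis at y = -2 (among the integer gridlines).
Finally, putting this together gives p.

3*x^2 - 2*x*y - 3*x - y - 2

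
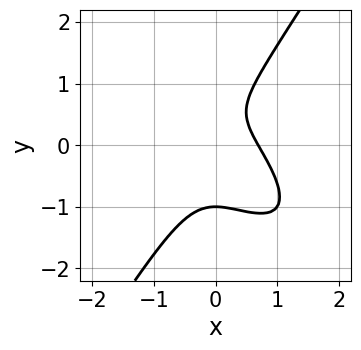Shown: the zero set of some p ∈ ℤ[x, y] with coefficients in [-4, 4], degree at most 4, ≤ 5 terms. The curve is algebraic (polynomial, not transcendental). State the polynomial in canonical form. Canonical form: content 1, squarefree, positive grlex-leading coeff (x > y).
(a) deg p = 3.
(b) Observable constraints: one y-axis crossing is at y = -1.
(c) These observations pin down the coefficients.

3*x^3 + 3*x^2*y - 2*y^3 + y - 1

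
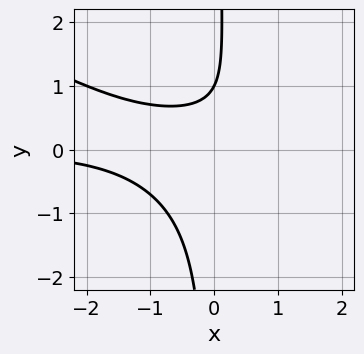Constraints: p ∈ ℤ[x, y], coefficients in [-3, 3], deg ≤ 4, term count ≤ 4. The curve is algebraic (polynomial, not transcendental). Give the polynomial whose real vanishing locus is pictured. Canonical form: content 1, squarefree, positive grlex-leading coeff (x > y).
The degree is 3 — the shape is more complex than any degree-2 curve.
Observable constraints: no x-intercept at any integer in the box; it crosses the y-axis at the gridline y = 1.
Assembling these constraints gives the stated polynomial.

x^2*y + 2*x*y^2 - y + 1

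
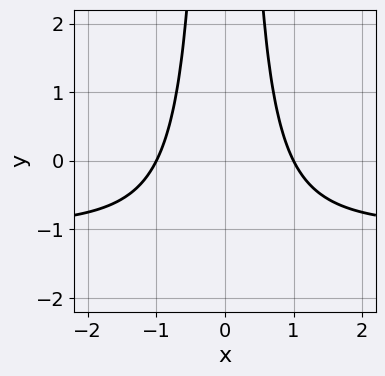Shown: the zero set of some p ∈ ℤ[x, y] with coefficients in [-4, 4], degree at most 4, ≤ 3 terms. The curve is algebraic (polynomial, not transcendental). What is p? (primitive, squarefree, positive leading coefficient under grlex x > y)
x^2*y + x^2 - 1

(a) The degree is 3 — no degree-2 curve has this shape.
(b) Symmetries: it's symmetric under x → −x, forcing even powers of x.
(c) From the visible intercepts: no y-intercept at any integer in the box; the x-axis gridline crossings are at x ∈ {-1, 1}.
(d) Fitting integer coefficients to these (and the overall shape) gives p.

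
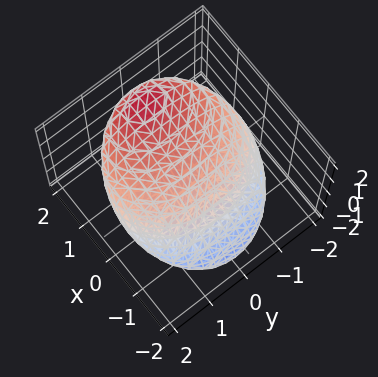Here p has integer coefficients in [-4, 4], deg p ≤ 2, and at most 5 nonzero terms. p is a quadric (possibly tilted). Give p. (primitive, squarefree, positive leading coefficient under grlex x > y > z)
1. The degree is 2 — a generic line meets the surface in up to 2 points.
2. Matching integer coefficients to the picture gives p.

2*x^2 - 3*x*z + y^2 + 2*z^2 - 3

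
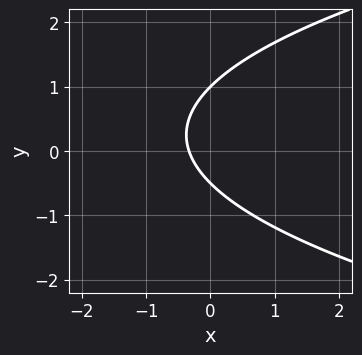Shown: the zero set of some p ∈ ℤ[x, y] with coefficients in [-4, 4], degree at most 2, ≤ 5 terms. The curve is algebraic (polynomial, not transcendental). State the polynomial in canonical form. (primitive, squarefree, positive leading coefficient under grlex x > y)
1. Degree: the shape is more complex than any degree-1 curve, so deg p = 2.
2. Checking where it meets the axes: it crosses the y-axis at the gridline y = 1.
3. Matching integer coefficients to the picture gives p.

2*y^2 - 3*x - y - 1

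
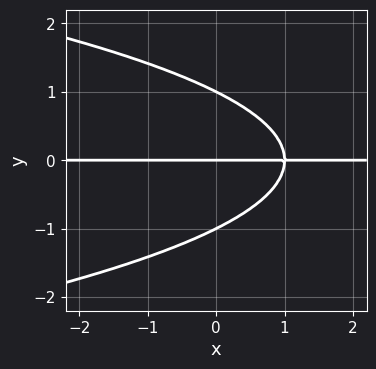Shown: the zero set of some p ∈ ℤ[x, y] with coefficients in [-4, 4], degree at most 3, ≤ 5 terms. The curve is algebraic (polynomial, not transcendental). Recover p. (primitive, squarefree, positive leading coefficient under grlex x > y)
Degree: no degree-2 curve has this shape, so deg p = 3.
From the axis intercepts and sections: among the integer gridlines, it crosses the y-axis at y ∈ {-1, 0, 1}; the visible x-axis segment lies entirely on the curve.
These observations pin down the coefficients.

y^3 + x*y - y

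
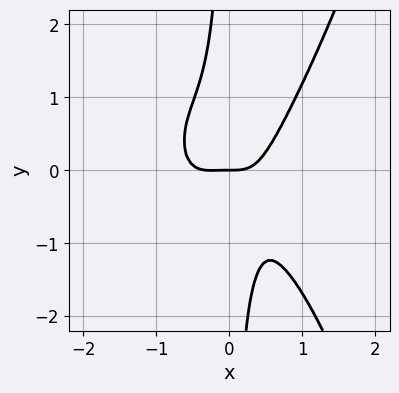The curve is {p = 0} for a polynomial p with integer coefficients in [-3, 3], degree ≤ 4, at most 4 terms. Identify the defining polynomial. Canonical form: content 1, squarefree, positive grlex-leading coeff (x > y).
First, deg p = 4.
Then, reading off the gridlines: it meets the y-axis at y = 0 (among the integer gridlines); it crosses the x-axis at the gridline x = 0.
Finally, together with the visible shape, these determine p as stated.

3*x^4 + x^3 - 2*x*y^2 - y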